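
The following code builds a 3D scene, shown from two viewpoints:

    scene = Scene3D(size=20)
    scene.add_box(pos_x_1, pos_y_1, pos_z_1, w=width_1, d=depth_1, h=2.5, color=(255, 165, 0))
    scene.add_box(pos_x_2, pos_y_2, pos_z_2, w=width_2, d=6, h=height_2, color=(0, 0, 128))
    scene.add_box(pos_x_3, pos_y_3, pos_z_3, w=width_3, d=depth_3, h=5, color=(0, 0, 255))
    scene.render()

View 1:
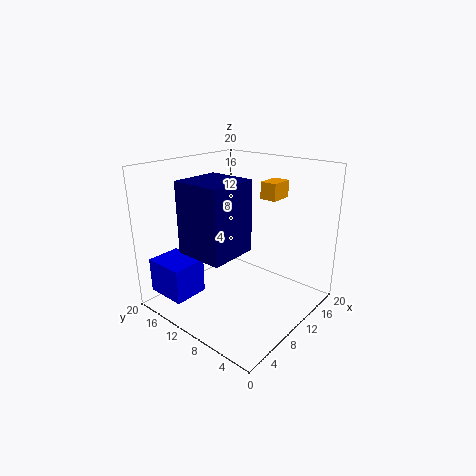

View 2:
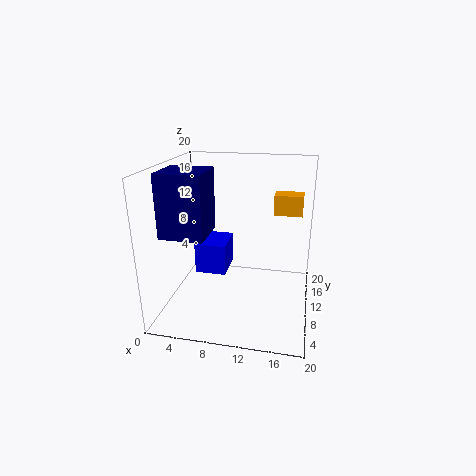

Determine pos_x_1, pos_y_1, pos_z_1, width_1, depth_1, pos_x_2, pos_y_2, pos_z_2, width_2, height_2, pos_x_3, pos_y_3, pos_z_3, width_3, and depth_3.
pos_x_1 = 15; pos_y_1 = 7.5; pos_z_1 = 14.5; width_1 = 3.5; depth_1 = 2.5; pos_x_2 = 0.5; pos_y_2 = 5; pos_z_2 = 11; width_2 = 6; height_2 = 8.5; pos_x_3 = 2; pos_y_3 = 14; pos_z_3 = 1.5; width_3 = 5; depth_3 = 6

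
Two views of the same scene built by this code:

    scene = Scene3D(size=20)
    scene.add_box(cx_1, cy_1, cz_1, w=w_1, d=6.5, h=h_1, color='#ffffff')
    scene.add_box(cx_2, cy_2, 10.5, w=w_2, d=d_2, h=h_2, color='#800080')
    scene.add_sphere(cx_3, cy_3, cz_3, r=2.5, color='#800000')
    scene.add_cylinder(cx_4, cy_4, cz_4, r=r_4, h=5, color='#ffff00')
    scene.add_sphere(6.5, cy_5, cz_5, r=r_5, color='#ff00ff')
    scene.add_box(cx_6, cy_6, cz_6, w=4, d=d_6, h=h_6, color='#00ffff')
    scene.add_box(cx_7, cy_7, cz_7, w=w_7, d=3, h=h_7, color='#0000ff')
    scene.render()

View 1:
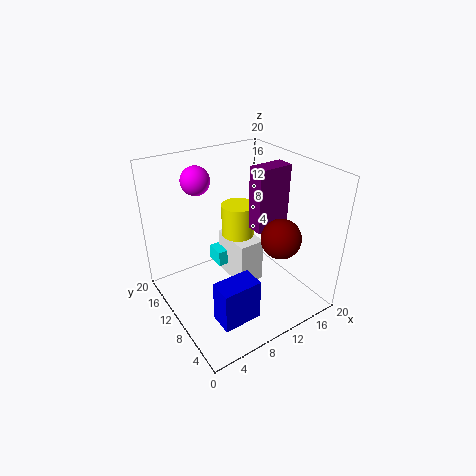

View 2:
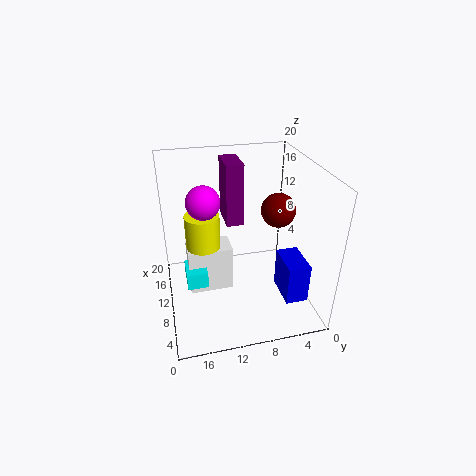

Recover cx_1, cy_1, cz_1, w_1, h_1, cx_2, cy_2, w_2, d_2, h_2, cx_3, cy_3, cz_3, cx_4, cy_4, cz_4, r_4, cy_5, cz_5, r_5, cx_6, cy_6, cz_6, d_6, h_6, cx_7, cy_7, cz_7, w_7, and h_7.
cx_1 = 11, cy_1 = 10.5, cz_1 = 0.5, w_1 = 4, h_1 = 7, cx_2 = 12.5, cy_2 = 8.5, w_2 = 5, d_2 = 2.5, h_2 = 9, cx_3 = 12, cy_3 = 3.5, cz_3 = 12.5, cx_4 = 13, cy_4 = 14.5, cz_4 = 7.5, r_4 = 2.5, cy_5 = 15, cz_5 = 17.5, r_5 = 2, cx_6 = 9.5, cy_6 = 14.5, cz_6 = 2.5, d_6 = 3, h_6 = 2.5, cx_7 = 3, cy_7 = 2, cz_7 = 3, w_7 = 5, h_7 = 5.5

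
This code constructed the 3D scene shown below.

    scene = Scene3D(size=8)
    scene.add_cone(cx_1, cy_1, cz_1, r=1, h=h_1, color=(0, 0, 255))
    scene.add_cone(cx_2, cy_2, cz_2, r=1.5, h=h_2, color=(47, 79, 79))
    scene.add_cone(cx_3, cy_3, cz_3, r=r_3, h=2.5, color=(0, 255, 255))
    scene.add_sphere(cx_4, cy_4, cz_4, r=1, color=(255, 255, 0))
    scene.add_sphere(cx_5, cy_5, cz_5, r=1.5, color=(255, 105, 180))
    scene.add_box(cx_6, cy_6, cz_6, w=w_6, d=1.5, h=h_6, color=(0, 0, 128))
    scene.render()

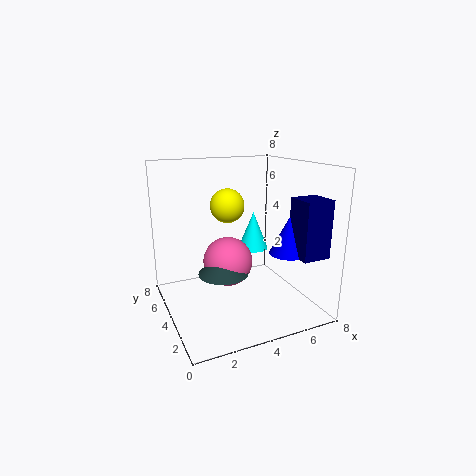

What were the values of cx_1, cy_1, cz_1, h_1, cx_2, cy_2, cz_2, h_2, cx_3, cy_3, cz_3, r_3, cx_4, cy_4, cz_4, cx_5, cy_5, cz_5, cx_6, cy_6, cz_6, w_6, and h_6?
cx_1 = 6, cy_1 = 2, cz_1 = 3.5, h_1 = 2, cx_2 = 3.5, cy_2 = 5, cz_2 = 1.5, h_2 = 1.5, cx_3 = 6.5, cy_3 = 7, cz_3 = 2, r_3 = 1, cx_4 = 4, cy_4 = 5.5, cz_4 = 5.5, cx_5 = 4, cy_5 = 5.5, cz_5 = 2, cx_6 = 6, cy_6 = 0.5, cz_6 = 3.5, w_6 = 1.5, h_6 = 3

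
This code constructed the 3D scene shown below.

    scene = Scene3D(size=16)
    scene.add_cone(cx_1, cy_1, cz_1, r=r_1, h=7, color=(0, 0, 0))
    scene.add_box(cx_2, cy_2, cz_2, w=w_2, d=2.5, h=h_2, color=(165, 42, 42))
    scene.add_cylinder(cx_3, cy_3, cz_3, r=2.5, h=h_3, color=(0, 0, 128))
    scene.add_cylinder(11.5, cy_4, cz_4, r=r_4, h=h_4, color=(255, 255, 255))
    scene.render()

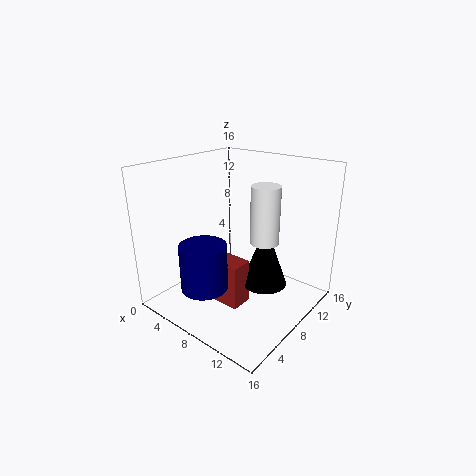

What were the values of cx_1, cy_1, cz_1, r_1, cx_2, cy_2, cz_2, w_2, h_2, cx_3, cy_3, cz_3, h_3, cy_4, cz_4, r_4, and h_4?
cx_1 = 11
cy_1 = 9
cz_1 = 3
r_1 = 2.5
cx_2 = 5
cy_2 = 5
cz_2 = 1
w_2 = 5
h_2 = 5
cx_3 = 7
cy_3 = 3.5
cz_3 = 3.5
h_3 = 5
cy_4 = 8
cz_4 = 8.5
r_4 = 1.5
h_4 = 6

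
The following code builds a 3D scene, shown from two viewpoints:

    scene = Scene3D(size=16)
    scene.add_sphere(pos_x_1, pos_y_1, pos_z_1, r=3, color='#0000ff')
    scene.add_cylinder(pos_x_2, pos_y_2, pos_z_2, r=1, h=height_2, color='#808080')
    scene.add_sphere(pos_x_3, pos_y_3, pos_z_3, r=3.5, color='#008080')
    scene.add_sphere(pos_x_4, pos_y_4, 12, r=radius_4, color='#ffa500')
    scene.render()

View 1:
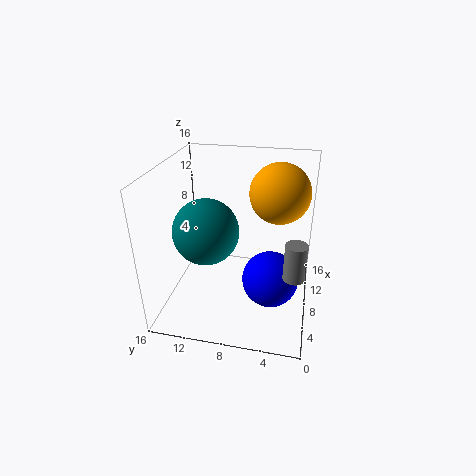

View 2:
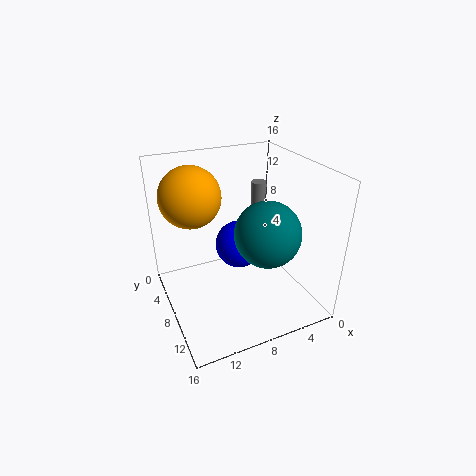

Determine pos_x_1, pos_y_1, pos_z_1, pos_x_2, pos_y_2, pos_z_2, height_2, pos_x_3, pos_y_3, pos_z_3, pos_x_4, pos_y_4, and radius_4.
pos_x_1 = 6, pos_y_1 = 4, pos_z_1 = 4.5, pos_x_2 = 2, pos_y_2 = 1.5, pos_z_2 = 8, height_2 = 3.5, pos_x_3 = 6, pos_y_3 = 11, pos_z_3 = 9.5, pos_x_4 = 12, pos_y_4 = 4, radius_4 = 3.5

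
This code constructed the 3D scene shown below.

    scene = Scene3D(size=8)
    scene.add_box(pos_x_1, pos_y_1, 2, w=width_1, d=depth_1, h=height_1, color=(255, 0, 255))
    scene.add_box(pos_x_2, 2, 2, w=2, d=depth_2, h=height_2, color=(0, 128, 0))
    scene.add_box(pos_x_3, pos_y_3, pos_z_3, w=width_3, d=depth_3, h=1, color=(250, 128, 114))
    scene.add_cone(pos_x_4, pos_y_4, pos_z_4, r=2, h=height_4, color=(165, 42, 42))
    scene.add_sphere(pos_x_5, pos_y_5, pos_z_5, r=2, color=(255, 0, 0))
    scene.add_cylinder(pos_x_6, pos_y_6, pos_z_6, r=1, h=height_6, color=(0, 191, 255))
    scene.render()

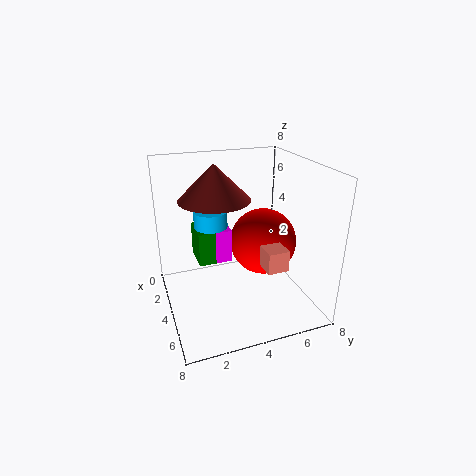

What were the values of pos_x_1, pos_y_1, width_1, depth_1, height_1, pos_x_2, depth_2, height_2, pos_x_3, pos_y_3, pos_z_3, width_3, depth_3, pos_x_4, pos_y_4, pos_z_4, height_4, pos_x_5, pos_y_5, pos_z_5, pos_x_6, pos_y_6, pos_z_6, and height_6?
pos_x_1 = 1
pos_y_1 = 3
width_1 = 2
depth_1 = 1
height_1 = 2
pos_x_2 = 1
depth_2 = 1
height_2 = 2
pos_x_3 = 7
pos_y_3 = 4
pos_z_3 = 4
width_3 = 1
depth_3 = 1
pos_x_4 = 3
pos_y_4 = 3
pos_z_4 = 6
height_4 = 2
pos_x_5 = 3
pos_y_5 = 6
pos_z_5 = 3
pos_x_6 = 2
pos_y_6 = 3
pos_z_6 = 3
height_6 = 2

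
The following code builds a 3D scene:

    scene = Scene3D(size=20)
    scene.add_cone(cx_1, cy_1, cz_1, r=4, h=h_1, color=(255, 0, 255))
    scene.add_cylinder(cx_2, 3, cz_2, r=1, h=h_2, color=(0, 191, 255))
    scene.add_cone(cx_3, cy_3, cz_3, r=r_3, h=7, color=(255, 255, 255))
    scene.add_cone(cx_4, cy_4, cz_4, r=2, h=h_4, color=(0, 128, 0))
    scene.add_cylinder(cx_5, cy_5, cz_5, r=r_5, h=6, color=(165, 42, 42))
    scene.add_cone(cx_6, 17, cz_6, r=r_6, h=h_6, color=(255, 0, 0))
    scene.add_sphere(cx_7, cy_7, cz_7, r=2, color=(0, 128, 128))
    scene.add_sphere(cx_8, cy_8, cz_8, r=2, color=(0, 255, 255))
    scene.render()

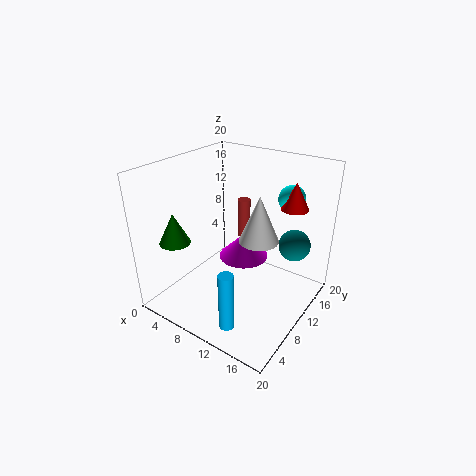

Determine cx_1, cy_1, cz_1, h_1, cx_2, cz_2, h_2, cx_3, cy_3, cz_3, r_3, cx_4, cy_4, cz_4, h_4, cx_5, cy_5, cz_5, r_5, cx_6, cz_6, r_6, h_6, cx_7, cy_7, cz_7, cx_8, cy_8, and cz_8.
cx_1 = 7, cy_1 = 16, cz_1 = 3, h_1 = 4, cx_2 = 13, cz_2 = 1, h_2 = 8, cx_3 = 11, cy_3 = 14, cz_3 = 8, r_3 = 3, cx_4 = 5, cy_4 = 3, cz_4 = 11, h_4 = 4, cx_5 = 7, cy_5 = 16, cz_5 = 7, r_5 = 1, cx_6 = 15, cz_6 = 13, r_6 = 2, h_6 = 4, cx_7 = 18, cy_7 = 11, cz_7 = 11, cx_8 = 14, cy_8 = 18, cz_8 = 14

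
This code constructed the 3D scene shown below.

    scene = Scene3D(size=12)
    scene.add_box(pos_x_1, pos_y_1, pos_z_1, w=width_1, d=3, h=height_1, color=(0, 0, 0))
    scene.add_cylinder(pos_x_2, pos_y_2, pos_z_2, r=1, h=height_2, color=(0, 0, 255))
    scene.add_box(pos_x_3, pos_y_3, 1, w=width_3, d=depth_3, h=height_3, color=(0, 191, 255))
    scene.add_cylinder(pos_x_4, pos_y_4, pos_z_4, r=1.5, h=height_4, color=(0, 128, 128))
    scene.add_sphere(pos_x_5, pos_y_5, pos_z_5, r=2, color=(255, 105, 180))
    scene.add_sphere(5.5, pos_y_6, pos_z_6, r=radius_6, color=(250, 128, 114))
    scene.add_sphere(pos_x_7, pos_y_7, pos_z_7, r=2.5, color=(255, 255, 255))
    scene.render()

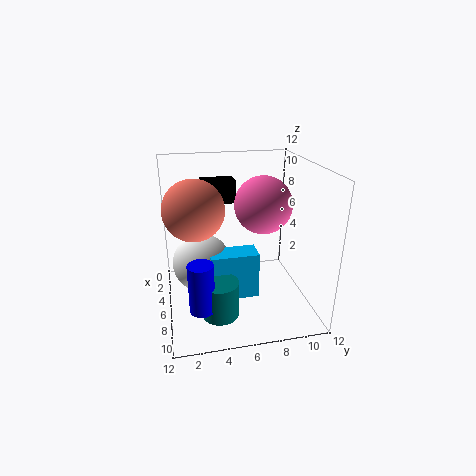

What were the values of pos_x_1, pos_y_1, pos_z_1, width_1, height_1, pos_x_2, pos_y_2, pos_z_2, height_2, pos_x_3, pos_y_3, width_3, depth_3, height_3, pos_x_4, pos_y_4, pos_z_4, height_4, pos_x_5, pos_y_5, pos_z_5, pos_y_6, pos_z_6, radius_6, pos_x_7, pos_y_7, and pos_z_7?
pos_x_1 = 1
pos_y_1 = 3.5
pos_z_1 = 8
width_1 = 2
height_1 = 2
pos_x_2 = 9
pos_y_2 = 2.5
pos_z_2 = 1.5
height_2 = 4
pos_x_3 = 5.5
pos_y_3 = 3.5
width_3 = 2
depth_3 = 4
height_3 = 4
pos_x_4 = 8.5
pos_y_4 = 4
pos_z_4 = 0.5
height_4 = 3
pos_x_5 = 9.5
pos_y_5 = 7
pos_z_5 = 10
pos_y_6 = 2.5
pos_z_6 = 8.5
radius_6 = 2.5
pos_x_7 = 5
pos_y_7 = 3
pos_z_7 = 3.5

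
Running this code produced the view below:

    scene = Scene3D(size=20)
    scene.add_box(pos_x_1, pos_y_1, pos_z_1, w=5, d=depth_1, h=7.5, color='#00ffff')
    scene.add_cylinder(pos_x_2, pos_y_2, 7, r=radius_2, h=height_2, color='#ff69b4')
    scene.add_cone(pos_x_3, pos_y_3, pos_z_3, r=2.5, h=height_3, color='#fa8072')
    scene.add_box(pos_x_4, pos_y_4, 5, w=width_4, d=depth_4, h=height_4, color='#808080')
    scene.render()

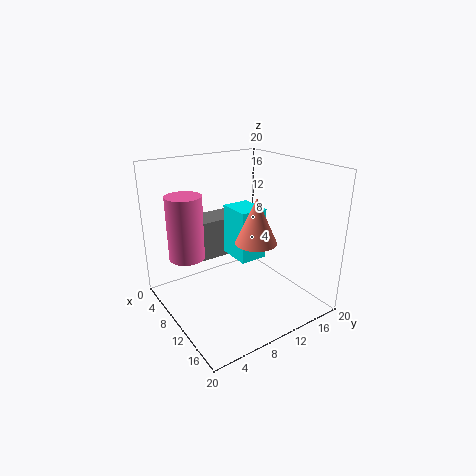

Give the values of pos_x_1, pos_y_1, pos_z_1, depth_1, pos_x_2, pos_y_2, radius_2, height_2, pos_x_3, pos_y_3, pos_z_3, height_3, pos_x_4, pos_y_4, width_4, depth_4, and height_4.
pos_x_1 = 5.5
pos_y_1 = 10.5
pos_z_1 = 6
depth_1 = 4
pos_x_2 = 6
pos_y_2 = 4
radius_2 = 2.5
height_2 = 9
pos_x_3 = 16
pos_y_3 = 8.5
pos_z_3 = 12
height_3 = 5.5
pos_x_4 = 0.5
pos_y_4 = 7
width_4 = 4.5
depth_4 = 6.5
height_4 = 6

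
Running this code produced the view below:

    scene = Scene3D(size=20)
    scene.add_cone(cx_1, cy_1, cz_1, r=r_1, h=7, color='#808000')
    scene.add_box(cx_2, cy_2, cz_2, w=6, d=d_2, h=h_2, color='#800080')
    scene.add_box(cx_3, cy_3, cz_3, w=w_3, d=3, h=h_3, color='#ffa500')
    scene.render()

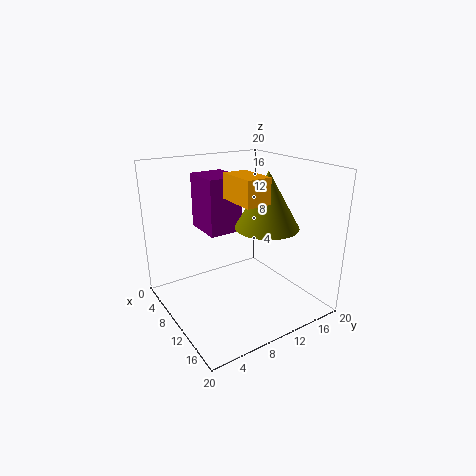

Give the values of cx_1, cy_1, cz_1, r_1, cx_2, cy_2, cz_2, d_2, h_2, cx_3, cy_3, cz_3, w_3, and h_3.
cx_1 = 15
cy_1 = 11
cz_1 = 13
r_1 = 4
cx_2 = 2
cy_2 = 7
cz_2 = 10
d_2 = 5
h_2 = 8
cx_3 = 13
cy_3 = 6
cz_3 = 17
w_3 = 5
h_3 = 3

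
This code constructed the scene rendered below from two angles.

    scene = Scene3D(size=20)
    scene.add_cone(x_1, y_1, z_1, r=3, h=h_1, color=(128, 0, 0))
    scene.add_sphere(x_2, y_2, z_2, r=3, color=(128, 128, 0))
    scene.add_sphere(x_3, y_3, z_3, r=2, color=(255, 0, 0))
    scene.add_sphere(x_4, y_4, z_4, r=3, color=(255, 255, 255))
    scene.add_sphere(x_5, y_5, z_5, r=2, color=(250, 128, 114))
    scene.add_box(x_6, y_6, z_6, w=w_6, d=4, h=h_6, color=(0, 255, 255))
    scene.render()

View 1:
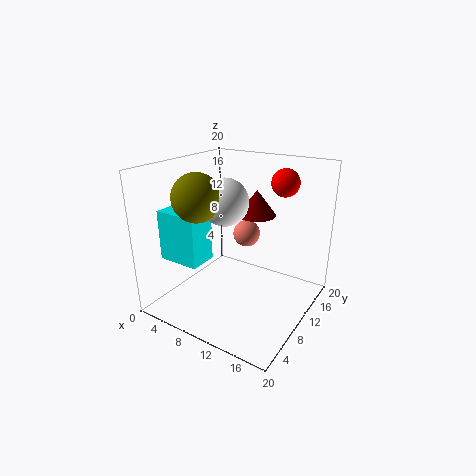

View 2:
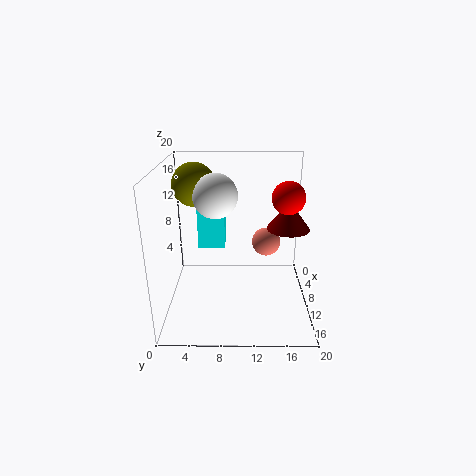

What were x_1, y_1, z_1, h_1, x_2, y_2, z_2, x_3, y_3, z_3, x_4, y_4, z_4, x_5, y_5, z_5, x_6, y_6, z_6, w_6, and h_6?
x_1 = 9
y_1 = 17
z_1 = 11
h_1 = 4
x_2 = 8
y_2 = 4
z_2 = 17
x_3 = 14
y_3 = 16
z_3 = 17
x_4 = 10
y_4 = 7
z_4 = 16
x_5 = 9
y_5 = 14
z_5 = 9
x_6 = 1
y_6 = 4
z_6 = 7
w_6 = 6
h_6 = 7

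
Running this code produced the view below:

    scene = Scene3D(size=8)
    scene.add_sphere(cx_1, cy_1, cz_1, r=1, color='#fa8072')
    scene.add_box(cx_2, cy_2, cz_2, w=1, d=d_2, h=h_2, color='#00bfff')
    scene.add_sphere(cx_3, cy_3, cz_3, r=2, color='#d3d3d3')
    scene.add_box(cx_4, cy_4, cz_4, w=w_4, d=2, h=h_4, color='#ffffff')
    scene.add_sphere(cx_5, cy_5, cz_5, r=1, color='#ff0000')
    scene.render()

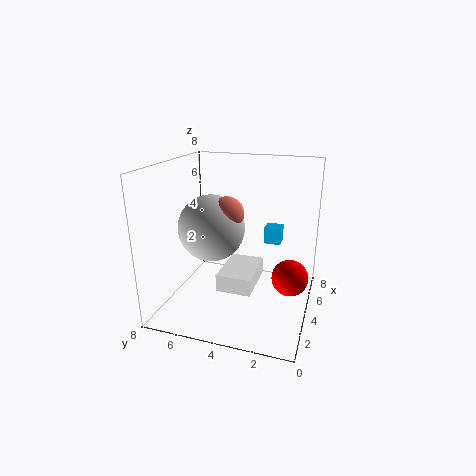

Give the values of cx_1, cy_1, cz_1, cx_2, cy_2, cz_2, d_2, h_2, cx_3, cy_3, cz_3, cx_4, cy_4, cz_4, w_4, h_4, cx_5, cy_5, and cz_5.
cx_1 = 5
cy_1 = 5
cz_1 = 5
cx_2 = 6
cy_2 = 2
cz_2 = 3
d_2 = 1
h_2 = 1
cx_3 = 5
cy_3 = 6
cz_3 = 4
cx_4 = 3
cy_4 = 3
cz_4 = 1
w_4 = 3
h_4 = 1
cx_5 = 4
cy_5 = 1
cz_5 = 2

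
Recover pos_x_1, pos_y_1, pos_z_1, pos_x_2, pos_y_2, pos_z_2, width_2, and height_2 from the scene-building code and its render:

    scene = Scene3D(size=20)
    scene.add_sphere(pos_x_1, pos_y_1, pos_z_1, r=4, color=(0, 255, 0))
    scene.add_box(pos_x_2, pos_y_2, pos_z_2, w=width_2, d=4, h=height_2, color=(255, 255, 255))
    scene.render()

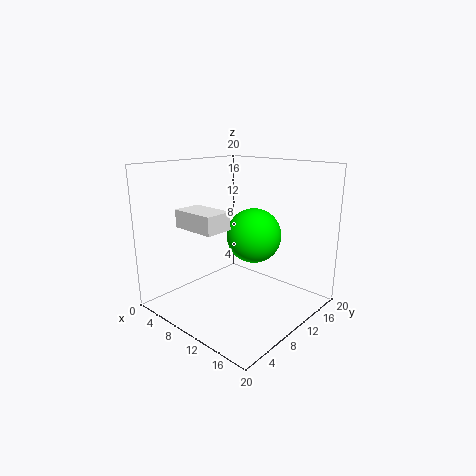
pos_x_1 = 10; pos_y_1 = 13.5; pos_z_1 = 9.5; pos_x_2 = 3.5; pos_y_2 = 4.5; pos_z_2 = 11.5; width_2 = 6.5; height_2 = 2.5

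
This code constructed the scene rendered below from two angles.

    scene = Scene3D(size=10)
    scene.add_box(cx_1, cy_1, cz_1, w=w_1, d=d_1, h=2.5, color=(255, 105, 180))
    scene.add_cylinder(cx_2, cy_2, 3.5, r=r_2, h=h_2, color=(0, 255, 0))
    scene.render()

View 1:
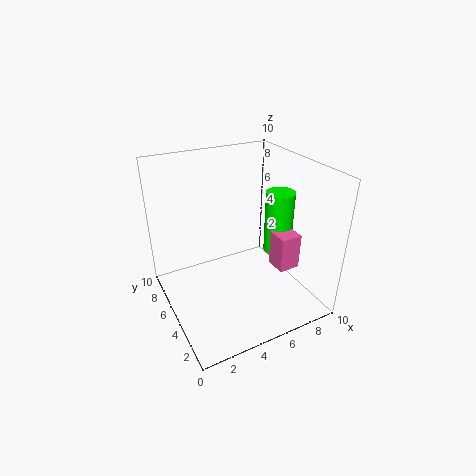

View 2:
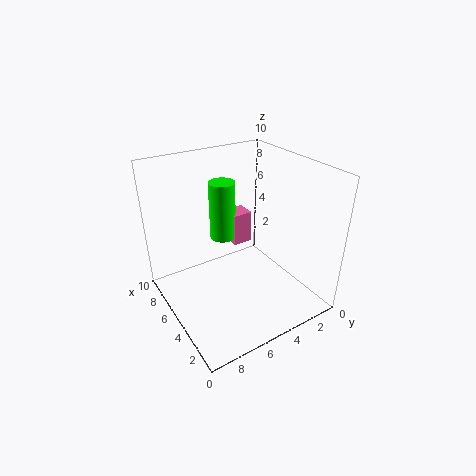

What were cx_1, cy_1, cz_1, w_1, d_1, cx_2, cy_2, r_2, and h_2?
cx_1 = 7; cy_1 = 2.5; cz_1 = 3; w_1 = 1.5; d_1 = 1.5; cx_2 = 8; cy_2 = 4.5; r_2 = 1; h_2 = 4.5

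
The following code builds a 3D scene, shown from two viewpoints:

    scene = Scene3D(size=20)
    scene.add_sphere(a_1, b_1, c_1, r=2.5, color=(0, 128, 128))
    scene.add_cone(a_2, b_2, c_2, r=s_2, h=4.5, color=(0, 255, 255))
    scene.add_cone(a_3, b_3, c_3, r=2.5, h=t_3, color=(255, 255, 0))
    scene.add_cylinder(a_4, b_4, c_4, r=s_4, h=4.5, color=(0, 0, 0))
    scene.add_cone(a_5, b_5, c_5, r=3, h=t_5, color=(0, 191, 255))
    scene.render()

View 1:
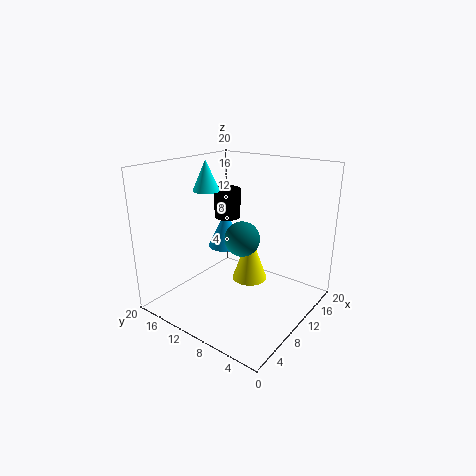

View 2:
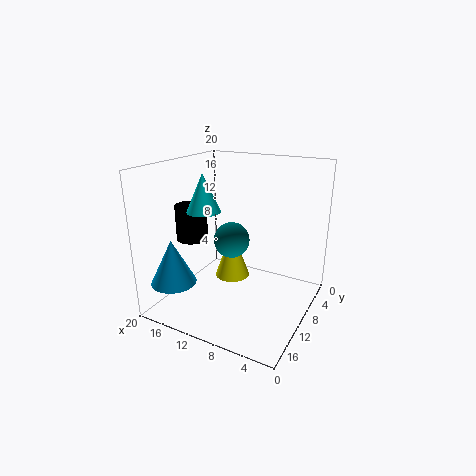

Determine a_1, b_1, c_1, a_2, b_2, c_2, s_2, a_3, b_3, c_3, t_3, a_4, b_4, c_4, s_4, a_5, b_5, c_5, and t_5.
a_1 = 11, b_1 = 10, c_1 = 9.5, a_2 = 11, b_2 = 16.5, c_2 = 15.5, s_2 = 2, a_3 = 11.5, b_3 = 9, c_3 = 3.5, t_3 = 7, a_4 = 14, b_4 = 15, c_4 = 11, s_4 = 2, a_5 = 16, b_5 = 17, c_5 = 5, t_5 = 6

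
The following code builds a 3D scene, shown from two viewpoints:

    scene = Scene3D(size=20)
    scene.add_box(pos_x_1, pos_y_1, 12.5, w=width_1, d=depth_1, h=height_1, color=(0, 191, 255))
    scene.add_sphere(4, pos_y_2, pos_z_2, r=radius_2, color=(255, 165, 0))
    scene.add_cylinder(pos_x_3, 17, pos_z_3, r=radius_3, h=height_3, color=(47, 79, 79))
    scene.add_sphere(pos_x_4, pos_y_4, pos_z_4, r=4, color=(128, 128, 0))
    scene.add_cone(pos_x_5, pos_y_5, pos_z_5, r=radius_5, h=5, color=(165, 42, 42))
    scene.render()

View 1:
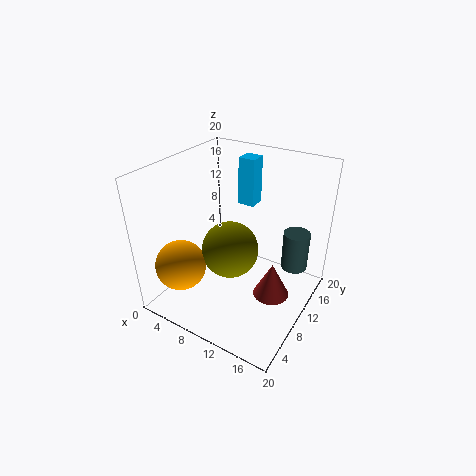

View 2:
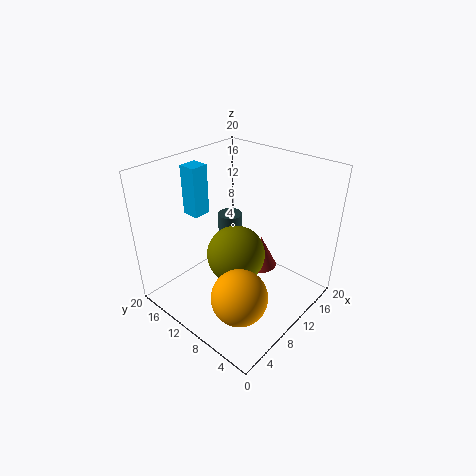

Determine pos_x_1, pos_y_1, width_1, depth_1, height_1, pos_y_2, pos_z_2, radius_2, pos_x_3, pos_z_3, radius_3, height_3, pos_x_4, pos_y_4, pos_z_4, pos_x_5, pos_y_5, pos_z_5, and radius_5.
pos_x_1 = 7
pos_y_1 = 15
width_1 = 2.5
depth_1 = 2.5
height_1 = 7
pos_y_2 = 4.5
pos_z_2 = 6.5
radius_2 = 3.5
pos_x_3 = 16
pos_z_3 = 3
radius_3 = 2
height_3 = 6
pos_x_4 = 9
pos_y_4 = 9.5
pos_z_4 = 8
pos_x_5 = 15.5
pos_y_5 = 10
pos_z_5 = 2.5
radius_5 = 2.5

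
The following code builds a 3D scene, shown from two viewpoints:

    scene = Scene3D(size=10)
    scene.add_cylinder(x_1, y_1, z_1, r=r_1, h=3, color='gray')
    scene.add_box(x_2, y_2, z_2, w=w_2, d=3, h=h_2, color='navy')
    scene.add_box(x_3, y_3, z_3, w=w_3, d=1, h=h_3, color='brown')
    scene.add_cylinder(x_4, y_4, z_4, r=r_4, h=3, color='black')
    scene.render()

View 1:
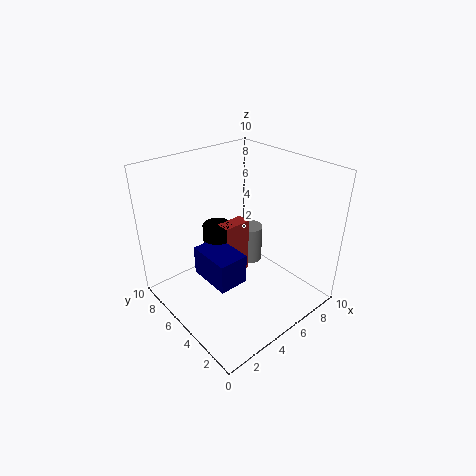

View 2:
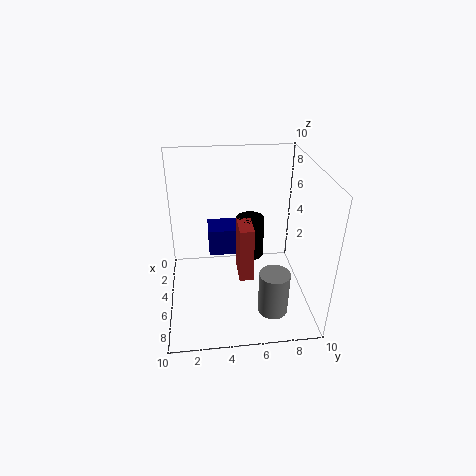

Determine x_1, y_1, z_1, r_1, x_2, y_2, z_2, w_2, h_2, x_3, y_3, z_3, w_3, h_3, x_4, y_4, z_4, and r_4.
x_1 = 8; y_1 = 7; z_1 = 1; r_1 = 1; x_2 = 2; y_2 = 3; z_2 = 3; w_2 = 2; h_2 = 2; x_3 = 4; y_3 = 5; z_3 = 2; w_3 = 2; h_3 = 4; x_4 = 4; y_4 = 6; z_4 = 3; r_4 = 1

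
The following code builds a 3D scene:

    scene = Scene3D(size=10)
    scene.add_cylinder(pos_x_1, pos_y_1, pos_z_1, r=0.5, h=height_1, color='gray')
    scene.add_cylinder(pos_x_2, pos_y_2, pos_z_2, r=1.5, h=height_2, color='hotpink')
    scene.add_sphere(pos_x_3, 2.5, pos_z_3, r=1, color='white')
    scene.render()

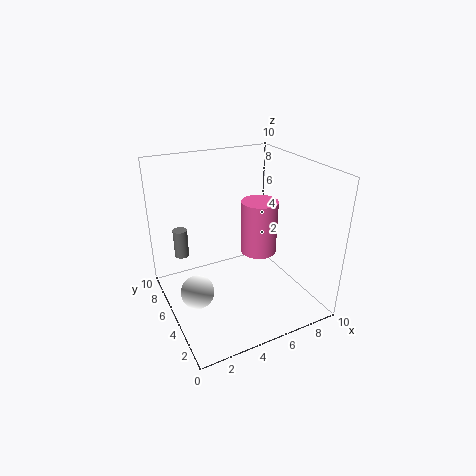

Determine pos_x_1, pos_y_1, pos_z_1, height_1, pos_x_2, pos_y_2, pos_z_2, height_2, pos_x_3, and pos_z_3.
pos_x_1 = 1.5, pos_y_1 = 7, pos_z_1 = 3.5, height_1 = 2, pos_x_2 = 8.5, pos_y_2 = 8, pos_z_2 = 1.5, height_2 = 4.5, pos_x_3 = 1, pos_z_3 = 3.5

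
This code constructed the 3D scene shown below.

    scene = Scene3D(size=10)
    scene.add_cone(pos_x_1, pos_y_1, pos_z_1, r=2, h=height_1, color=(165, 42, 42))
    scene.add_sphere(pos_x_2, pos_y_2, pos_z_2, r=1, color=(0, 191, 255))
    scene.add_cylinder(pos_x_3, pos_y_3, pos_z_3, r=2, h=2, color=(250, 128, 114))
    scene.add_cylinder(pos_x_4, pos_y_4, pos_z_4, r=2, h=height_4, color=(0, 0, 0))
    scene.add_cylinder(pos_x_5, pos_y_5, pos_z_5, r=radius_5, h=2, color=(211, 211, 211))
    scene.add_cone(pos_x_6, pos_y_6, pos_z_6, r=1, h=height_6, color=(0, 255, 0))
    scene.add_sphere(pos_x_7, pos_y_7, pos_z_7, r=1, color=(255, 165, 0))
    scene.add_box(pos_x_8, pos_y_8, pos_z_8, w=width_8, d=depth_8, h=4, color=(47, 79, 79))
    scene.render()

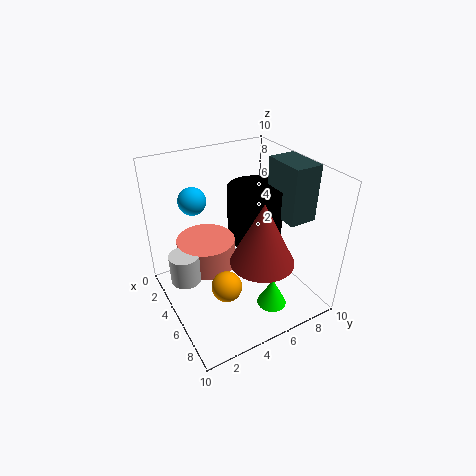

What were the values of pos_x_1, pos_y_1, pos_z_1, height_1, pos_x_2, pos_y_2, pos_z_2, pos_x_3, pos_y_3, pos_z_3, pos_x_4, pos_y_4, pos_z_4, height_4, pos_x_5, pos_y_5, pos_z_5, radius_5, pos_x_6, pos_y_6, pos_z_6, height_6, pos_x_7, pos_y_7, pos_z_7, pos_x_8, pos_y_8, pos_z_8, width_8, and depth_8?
pos_x_1 = 8; pos_y_1 = 5; pos_z_1 = 5; height_1 = 4; pos_x_2 = 2; pos_y_2 = 3; pos_z_2 = 7; pos_x_3 = 4; pos_y_3 = 3; pos_z_3 = 3; pos_x_4 = 4; pos_y_4 = 7; pos_z_4 = 4; height_4 = 4; pos_x_5 = 5; pos_y_5 = 1; pos_z_5 = 3; radius_5 = 1; pos_x_6 = 8; pos_y_6 = 6; pos_z_6 = 1; height_6 = 2; pos_x_7 = 7; pos_y_7 = 3; pos_z_7 = 3; pos_x_8 = 4; pos_y_8 = 8; pos_z_8 = 6; width_8 = 3; depth_8 = 2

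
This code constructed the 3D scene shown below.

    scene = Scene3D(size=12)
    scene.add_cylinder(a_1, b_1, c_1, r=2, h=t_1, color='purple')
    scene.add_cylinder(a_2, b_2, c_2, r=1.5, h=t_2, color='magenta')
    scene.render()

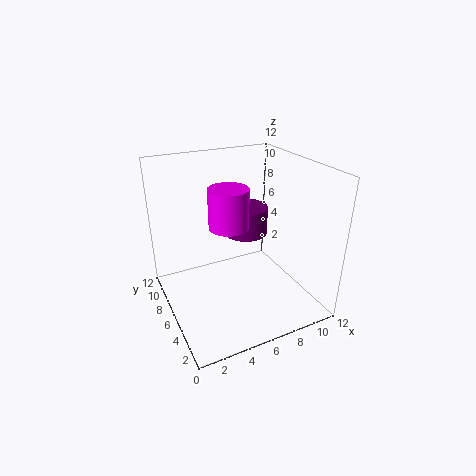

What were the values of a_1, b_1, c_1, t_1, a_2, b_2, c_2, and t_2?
a_1 = 8
b_1 = 8.5
c_1 = 5
t_1 = 2.5
a_2 = 4.5
b_2 = 4.5
c_2 = 8
t_2 = 3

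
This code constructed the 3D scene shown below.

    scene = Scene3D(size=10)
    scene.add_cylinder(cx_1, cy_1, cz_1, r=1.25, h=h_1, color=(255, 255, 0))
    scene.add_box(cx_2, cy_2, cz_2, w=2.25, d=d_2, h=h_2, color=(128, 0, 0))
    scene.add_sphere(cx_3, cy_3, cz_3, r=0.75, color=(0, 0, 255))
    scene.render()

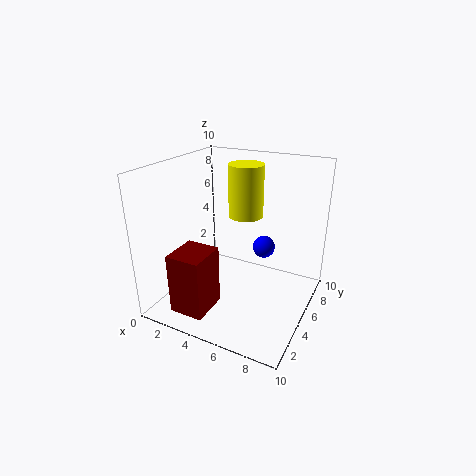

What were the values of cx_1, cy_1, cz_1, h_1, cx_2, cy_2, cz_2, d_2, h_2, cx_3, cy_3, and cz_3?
cx_1 = 4.75
cy_1 = 6.75
cz_1 = 6
h_1 = 3.75
cx_2 = 2.5
cy_2 = 0.25
cz_2 = 1.25
d_2 = 2.5
h_2 = 4
cx_3 = 6.75
cy_3 = 5.5
cz_3 = 4.5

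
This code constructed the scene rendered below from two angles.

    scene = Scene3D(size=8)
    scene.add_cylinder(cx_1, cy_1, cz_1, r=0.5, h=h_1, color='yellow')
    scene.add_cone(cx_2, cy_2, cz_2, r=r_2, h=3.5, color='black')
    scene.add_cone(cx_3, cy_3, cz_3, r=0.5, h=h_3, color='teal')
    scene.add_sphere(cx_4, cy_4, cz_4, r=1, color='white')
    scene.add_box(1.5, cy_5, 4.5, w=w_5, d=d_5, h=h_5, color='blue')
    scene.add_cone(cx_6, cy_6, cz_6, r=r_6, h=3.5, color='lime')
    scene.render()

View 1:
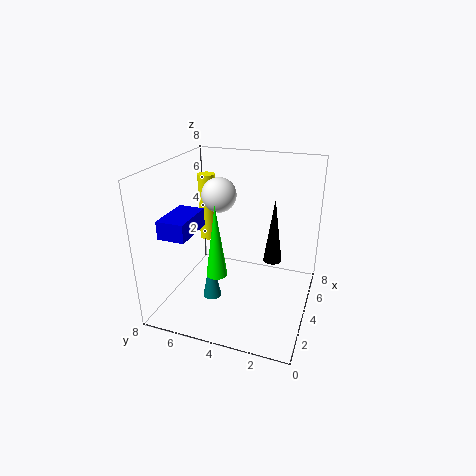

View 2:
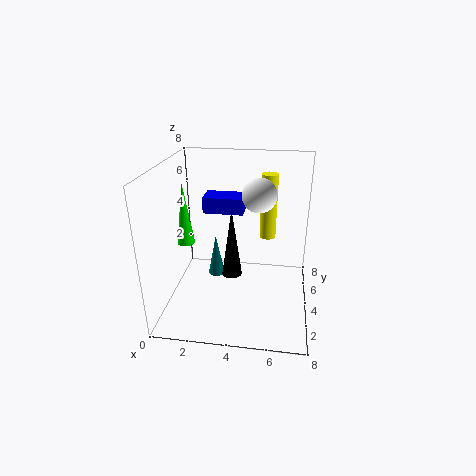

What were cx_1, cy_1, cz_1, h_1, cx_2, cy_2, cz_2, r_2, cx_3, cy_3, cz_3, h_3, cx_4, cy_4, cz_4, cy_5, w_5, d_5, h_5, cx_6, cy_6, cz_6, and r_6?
cx_1 = 5.5, cy_1 = 6.5, cz_1 = 3, h_1 = 4, cx_2 = 4, cy_2 = 2, cz_2 = 3, r_2 = 0.5, cx_3 = 2.5, cy_3 = 5, cz_3 = 1, h_3 = 2.5, cx_4 = 5, cy_4 = 5.5, cz_4 = 6, cy_5 = 6, w_5 = 2.5, d_5 = 1.5, h_5 = 1, cx_6 = 1, cy_6 = 4, cz_6 = 3.5, r_6 = 0.5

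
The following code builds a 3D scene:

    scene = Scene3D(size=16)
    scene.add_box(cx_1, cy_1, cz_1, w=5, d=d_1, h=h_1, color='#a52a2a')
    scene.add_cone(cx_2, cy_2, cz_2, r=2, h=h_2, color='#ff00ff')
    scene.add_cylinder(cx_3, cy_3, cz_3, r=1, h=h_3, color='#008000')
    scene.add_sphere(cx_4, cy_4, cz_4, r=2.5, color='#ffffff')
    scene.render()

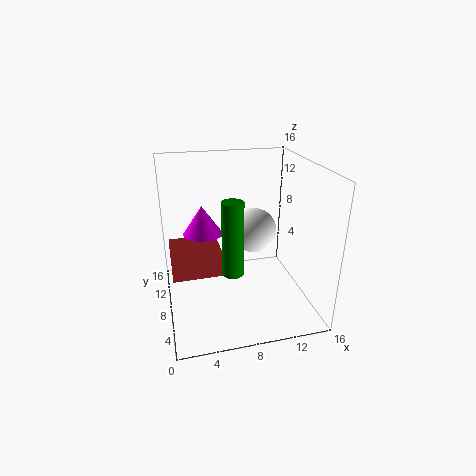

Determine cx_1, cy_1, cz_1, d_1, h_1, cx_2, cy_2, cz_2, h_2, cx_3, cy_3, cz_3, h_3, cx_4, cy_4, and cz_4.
cx_1 = 0.5; cy_1 = 4; cz_1 = 6; d_1 = 4.5; h_1 = 2.5; cx_2 = 4; cy_2 = 7; cz_2 = 9.5; h_2 = 3; cx_3 = 6; cy_3 = 2; cz_3 = 7.5; h_3 = 7; cx_4 = 10; cy_4 = 8.5; cz_4 = 8.5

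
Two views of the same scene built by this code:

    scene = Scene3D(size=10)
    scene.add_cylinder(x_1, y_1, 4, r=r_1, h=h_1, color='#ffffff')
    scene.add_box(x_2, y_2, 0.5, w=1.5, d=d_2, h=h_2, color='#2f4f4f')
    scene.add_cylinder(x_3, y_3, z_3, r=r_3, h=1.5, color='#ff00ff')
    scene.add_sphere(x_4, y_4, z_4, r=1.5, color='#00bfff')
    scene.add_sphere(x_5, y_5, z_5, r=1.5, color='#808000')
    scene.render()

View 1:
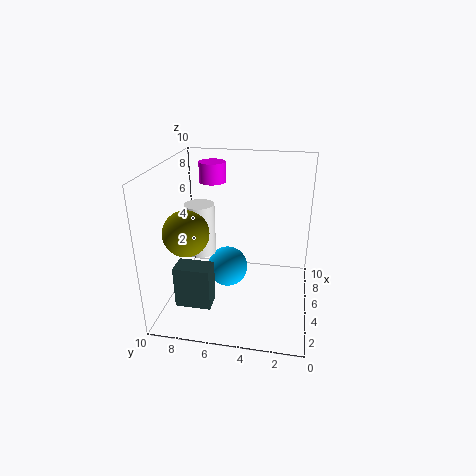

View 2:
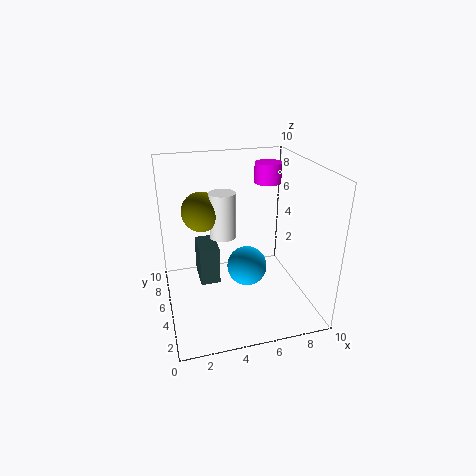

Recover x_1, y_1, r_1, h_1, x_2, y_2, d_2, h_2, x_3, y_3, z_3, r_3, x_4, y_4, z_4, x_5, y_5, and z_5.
x_1 = 4.5
y_1 = 7.5
r_1 = 1
h_1 = 3.5
x_2 = 2.5
y_2 = 6.5
d_2 = 2.5
h_2 = 3
x_3 = 8
y_3 = 7.5
z_3 = 8
r_3 = 1
x_4 = 6
y_4 = 6
z_4 = 2
x_5 = 3
y_5 = 8
z_5 = 6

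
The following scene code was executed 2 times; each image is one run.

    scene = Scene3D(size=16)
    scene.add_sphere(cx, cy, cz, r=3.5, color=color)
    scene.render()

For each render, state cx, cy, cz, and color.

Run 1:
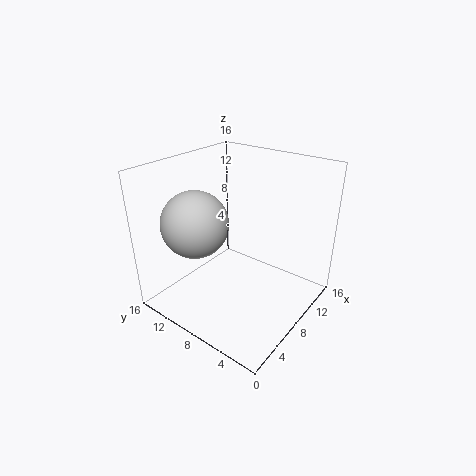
cx = 4, cy = 10.5, cz = 10.5, color = 'lightgray'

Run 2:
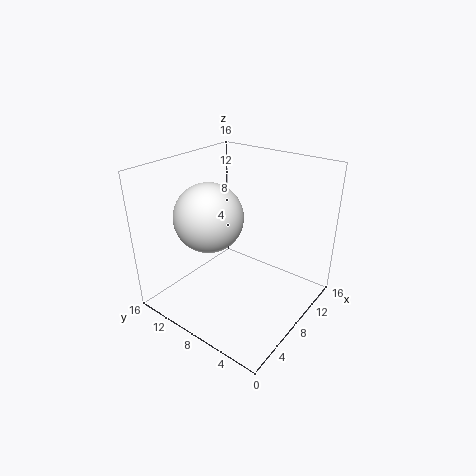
cx = 4.5, cy = 9, cz = 11.5, color = 'white'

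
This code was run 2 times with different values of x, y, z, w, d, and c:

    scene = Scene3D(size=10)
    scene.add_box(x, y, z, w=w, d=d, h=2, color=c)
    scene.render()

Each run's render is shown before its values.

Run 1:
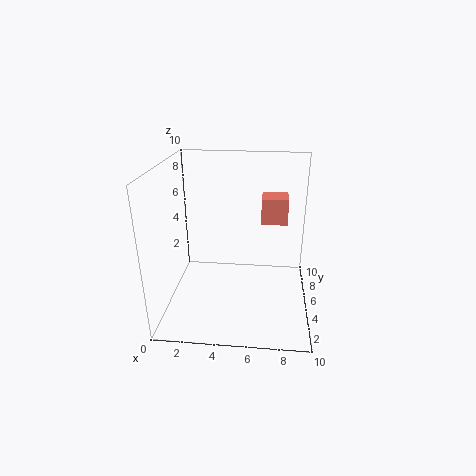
x = 6.5
y = 7.5
z = 5
w = 2
d = 2
c = 'salmon'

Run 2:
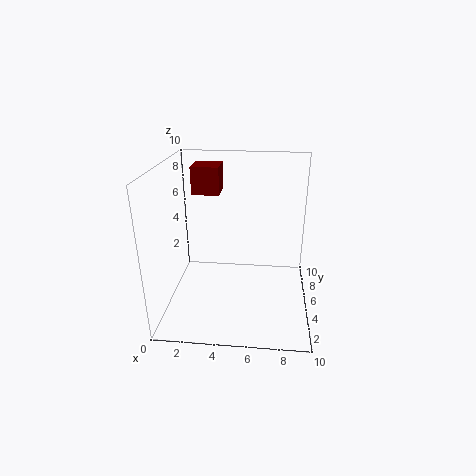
x = 1.5
y = 6.5
z = 7.5
w = 2
d = 2
c = 'maroon'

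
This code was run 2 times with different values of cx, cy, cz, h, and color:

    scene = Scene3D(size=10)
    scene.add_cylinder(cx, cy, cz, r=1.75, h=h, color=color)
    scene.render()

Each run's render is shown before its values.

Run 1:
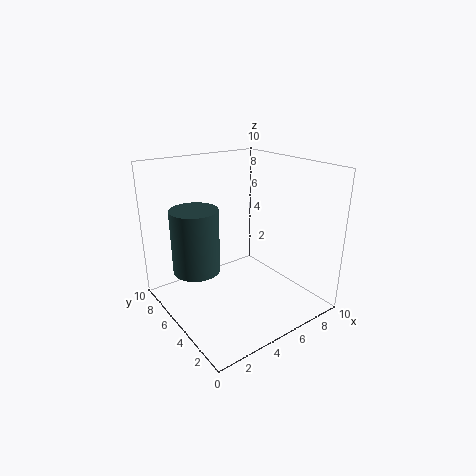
cx = 3, cy = 7.5, cz = 2, h = 4.75, color = 'darkslategray'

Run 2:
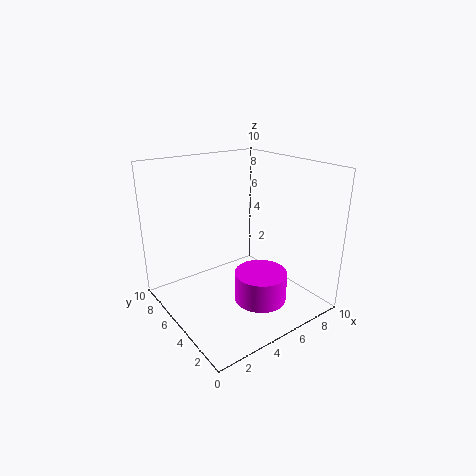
cx = 5.25, cy = 2.75, cz = 1.25, h = 2, color = 'magenta'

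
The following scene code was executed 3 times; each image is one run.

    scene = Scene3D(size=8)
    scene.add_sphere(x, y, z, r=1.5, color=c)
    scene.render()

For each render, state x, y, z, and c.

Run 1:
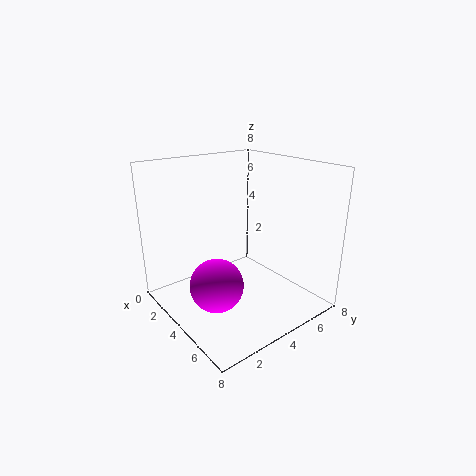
x = 4
y = 2.5
z = 1.5
c = 'magenta'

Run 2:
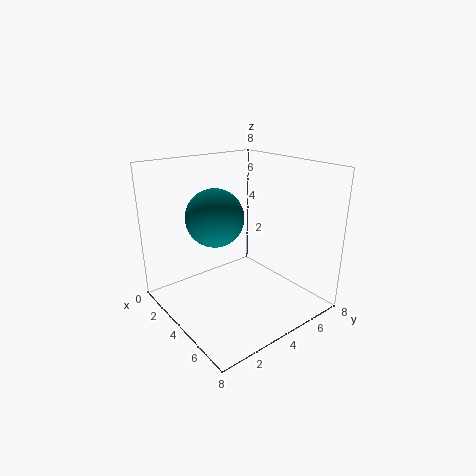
x = 4
y = 2.5
z = 5.5
c = 'teal'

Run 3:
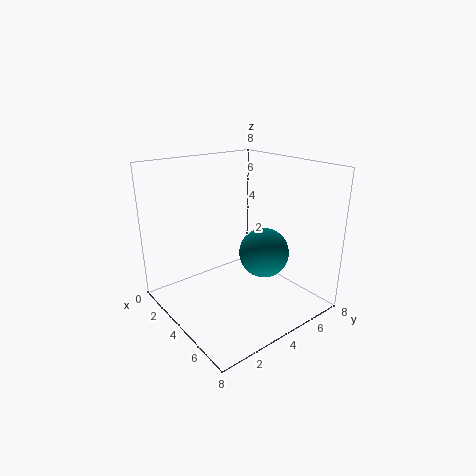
x = 4
y = 6
z = 2.5
c = 'teal'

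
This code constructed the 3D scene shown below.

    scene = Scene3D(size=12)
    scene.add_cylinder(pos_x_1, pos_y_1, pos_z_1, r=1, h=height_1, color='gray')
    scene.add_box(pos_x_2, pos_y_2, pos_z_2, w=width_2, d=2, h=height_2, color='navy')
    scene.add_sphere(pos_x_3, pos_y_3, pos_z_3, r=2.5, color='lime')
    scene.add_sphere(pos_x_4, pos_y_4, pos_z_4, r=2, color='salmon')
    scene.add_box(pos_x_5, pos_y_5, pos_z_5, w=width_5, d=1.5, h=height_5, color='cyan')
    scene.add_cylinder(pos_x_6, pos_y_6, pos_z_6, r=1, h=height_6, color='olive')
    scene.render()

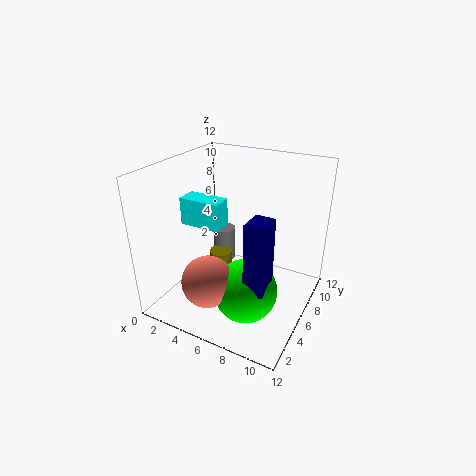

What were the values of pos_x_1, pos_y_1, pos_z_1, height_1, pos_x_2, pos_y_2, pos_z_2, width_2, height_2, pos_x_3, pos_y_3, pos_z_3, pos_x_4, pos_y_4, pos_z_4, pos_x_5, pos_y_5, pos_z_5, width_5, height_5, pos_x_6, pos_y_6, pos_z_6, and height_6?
pos_x_1 = 3.5
pos_y_1 = 8
pos_z_1 = 2.5
height_1 = 3
pos_x_2 = 8.5
pos_y_2 = 2
pos_z_2 = 4
width_2 = 1.5
height_2 = 5.5
pos_x_3 = 8
pos_y_3 = 3.5
pos_z_3 = 3
pos_x_4 = 5.5
pos_y_4 = 2
pos_z_4 = 4
pos_x_5 = 3.5
pos_y_5 = 2
pos_z_5 = 8.5
width_5 = 3
height_5 = 2
pos_x_6 = 4
pos_y_6 = 6.5
pos_z_6 = 1.5
height_6 = 2.5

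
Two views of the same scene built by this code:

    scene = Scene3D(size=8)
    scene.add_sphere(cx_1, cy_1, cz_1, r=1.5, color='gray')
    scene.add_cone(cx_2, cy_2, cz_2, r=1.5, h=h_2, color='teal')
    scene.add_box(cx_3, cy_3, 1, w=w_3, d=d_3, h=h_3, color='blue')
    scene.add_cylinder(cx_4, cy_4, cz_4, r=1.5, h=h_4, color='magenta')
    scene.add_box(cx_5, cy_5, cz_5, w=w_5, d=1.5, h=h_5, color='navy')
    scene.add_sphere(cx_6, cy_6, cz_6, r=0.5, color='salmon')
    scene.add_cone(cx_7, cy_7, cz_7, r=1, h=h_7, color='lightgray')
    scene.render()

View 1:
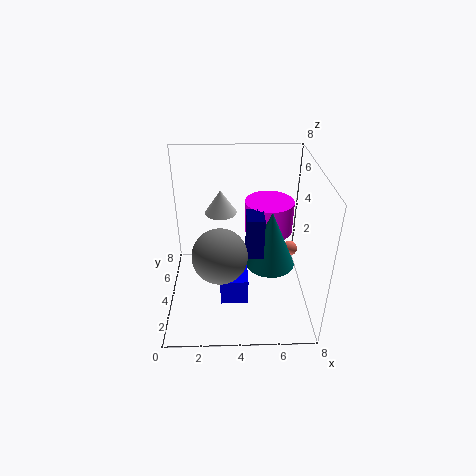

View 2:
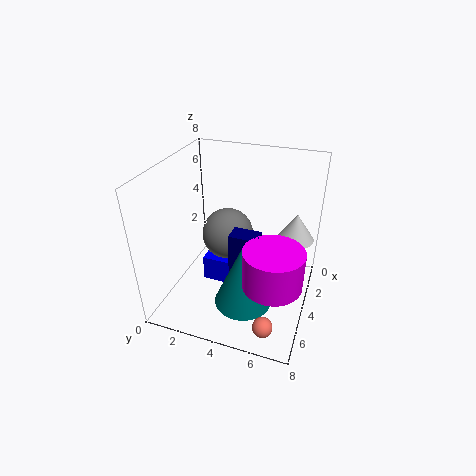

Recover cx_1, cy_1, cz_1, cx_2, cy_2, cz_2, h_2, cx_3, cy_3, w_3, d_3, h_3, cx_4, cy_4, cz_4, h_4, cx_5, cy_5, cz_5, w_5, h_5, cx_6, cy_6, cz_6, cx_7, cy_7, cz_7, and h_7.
cx_1 = 3; cy_1 = 3; cz_1 = 3.5; cx_2 = 6; cy_2 = 5; cz_2 = 1.5; h_2 = 3.5; cx_3 = 3; cy_3 = 2; w_3 = 1.5; d_3 = 2.5; h_3 = 1.5; cx_4 = 6; cy_4 = 6.5; cz_4 = 3; h_4 = 2; cx_5 = 4.5; cy_5 = 4; cz_5 = 2.5; w_5 = 1; h_5 = 2.5; cx_6 = 7.5; cy_6 = 6.5; cz_6 = 1.5; cx_7 = 3; cy_7 = 7; cz_7 = 4; h_7 = 1.5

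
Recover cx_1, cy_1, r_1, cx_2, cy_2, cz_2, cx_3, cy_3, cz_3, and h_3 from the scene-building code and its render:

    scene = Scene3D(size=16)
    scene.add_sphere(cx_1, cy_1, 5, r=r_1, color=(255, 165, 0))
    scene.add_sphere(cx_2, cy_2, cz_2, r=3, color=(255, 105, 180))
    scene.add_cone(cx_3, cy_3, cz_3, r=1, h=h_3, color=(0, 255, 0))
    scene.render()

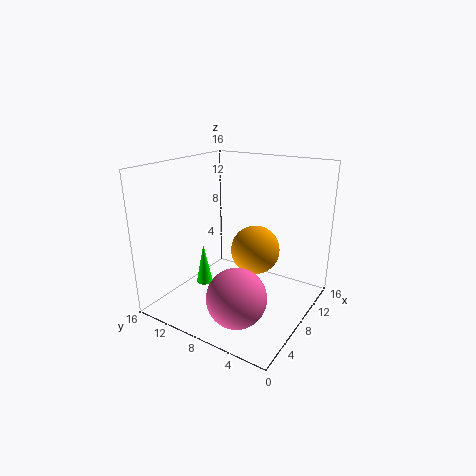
cx_1 = 12
cy_1 = 8
r_1 = 3
cx_2 = 3
cy_2 = 5
cz_2 = 4
cx_3 = 8
cy_3 = 13
cz_3 = 1
h_3 = 5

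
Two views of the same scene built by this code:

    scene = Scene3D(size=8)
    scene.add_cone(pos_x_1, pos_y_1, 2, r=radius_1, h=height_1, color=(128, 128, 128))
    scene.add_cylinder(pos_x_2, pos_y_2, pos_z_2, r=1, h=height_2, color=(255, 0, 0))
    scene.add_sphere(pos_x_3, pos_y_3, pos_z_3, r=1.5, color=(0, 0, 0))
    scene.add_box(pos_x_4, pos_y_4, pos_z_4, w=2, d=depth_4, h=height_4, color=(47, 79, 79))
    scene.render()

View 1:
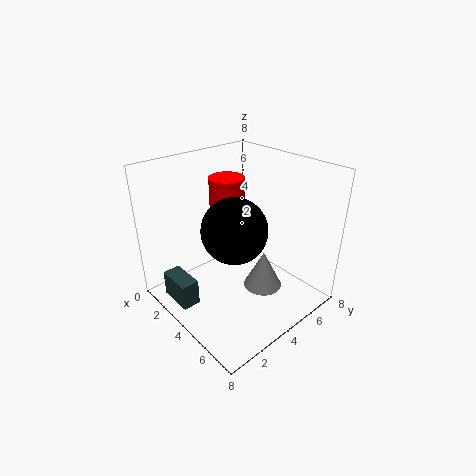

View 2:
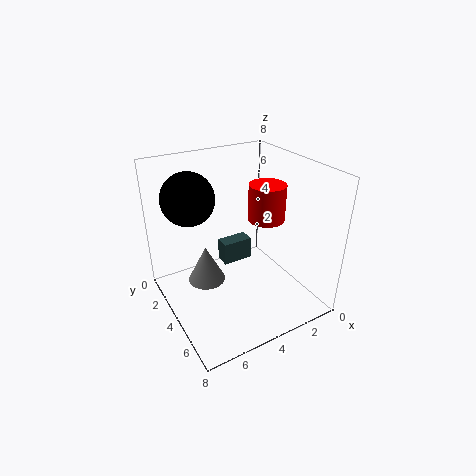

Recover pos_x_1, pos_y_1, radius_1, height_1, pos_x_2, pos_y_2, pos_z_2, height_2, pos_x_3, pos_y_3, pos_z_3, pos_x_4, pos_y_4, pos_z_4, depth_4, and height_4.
pos_x_1 = 6, pos_y_1 = 4, radius_1 = 1, height_1 = 2, pos_x_2 = 2.5, pos_y_2 = 4.5, pos_z_2 = 5, height_2 = 2, pos_x_3 = 6, pos_y_3 = 2, pos_z_3 = 6, pos_x_4 = 1.5, pos_y_4 = 0.5, pos_z_4 = 0.5, depth_4 = 1, height_4 = 1.5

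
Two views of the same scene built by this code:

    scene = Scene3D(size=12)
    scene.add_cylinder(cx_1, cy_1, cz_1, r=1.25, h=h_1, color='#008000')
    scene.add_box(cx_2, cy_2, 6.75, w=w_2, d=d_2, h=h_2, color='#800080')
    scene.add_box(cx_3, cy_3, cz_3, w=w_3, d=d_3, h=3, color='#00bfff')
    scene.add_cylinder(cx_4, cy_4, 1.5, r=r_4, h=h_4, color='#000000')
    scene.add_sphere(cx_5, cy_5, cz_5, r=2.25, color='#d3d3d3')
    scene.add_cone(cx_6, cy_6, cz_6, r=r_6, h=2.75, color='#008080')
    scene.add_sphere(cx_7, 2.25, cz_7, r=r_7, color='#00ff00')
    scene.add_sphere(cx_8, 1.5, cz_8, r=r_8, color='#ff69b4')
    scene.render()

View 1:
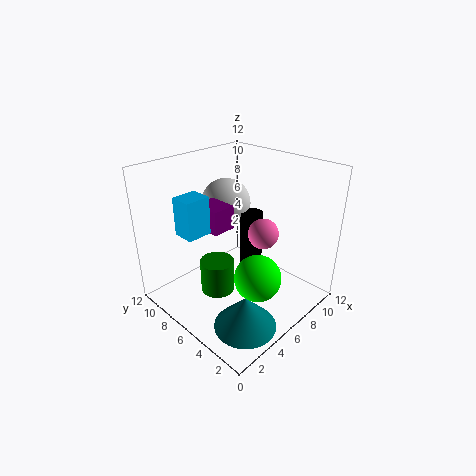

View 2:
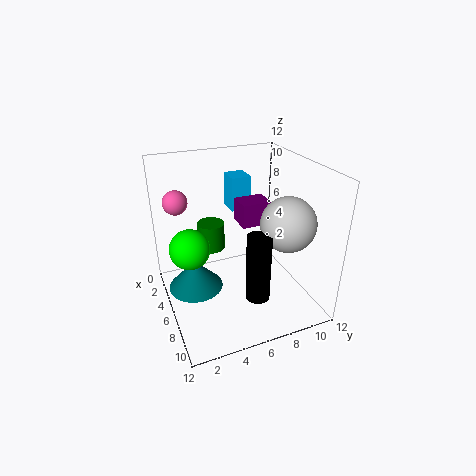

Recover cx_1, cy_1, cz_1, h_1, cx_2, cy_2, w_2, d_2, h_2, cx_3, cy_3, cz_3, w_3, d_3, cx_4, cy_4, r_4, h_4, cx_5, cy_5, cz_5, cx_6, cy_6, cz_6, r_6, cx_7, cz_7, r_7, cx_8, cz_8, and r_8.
cx_1 = 2.5; cy_1 = 4.75; cz_1 = 3.5; h_1 = 2.5; cx_2 = 4; cy_2 = 6.5; w_2 = 2; d_2 = 2.5; h_2 = 2; cx_3 = 1.5; cy_3 = 6.5; cz_3 = 7.25; w_3 = 2; d_3 = 1.75; cx_4 = 8.5; cy_4 = 6.75; r_4 = 1; h_4 = 5.75; cx_5 = 8; cy_5 = 9.5; cz_5 = 7.5; cx_6 = 3.5; cy_6 = 2.75; cz_6 = 0.25; r_6 = 2.5; cx_7 = 4.25; cz_7 = 4.75; r_7 = 1.75; cx_8 = 3.75; cz_8 = 9; r_8 = 1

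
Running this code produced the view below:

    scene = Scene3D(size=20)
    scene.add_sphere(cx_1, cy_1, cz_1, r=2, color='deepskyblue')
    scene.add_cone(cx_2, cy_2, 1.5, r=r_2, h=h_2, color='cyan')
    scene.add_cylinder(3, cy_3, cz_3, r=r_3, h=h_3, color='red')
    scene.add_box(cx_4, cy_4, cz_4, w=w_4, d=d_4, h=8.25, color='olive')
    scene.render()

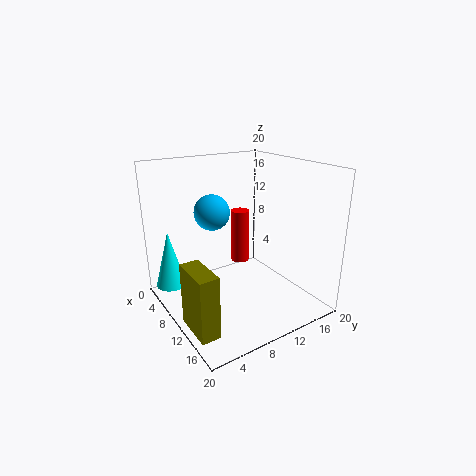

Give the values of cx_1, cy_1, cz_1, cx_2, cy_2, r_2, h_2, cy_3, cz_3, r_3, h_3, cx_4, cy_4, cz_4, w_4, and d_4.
cx_1 = 14.25, cy_1 = 3.75, cz_1 = 16, cx_2 = 2.75, cy_2 = 2.5, r_2 = 2.25, h_2 = 8.5, cy_3 = 15, cz_3 = 2.5, r_3 = 1.5, h_3 = 8.75, cx_4 = 11.5, cy_4 = 0.5, cz_4 = 1, w_4 = 5.5, d_4 = 2.5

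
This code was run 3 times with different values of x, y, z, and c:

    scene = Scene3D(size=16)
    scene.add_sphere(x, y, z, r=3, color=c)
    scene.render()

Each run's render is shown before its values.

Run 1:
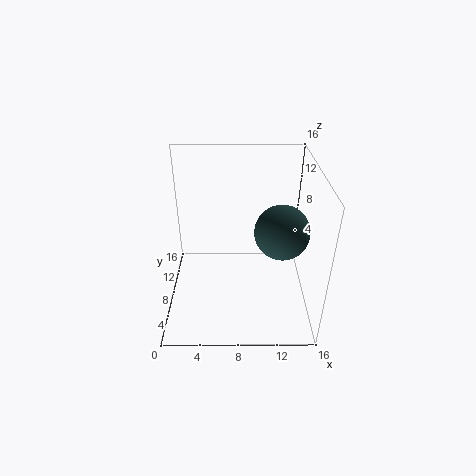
x = 12.75
y = 7.5
z = 9
c = 'darkslategray'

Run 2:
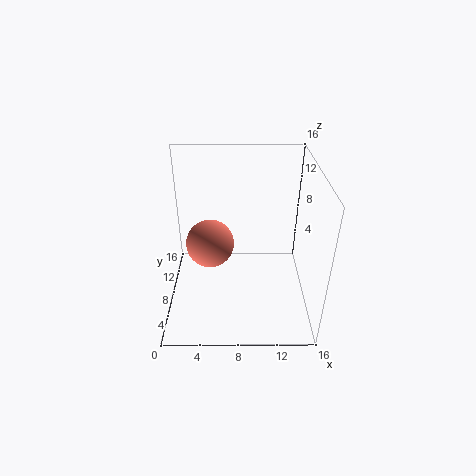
x = 4.5
y = 11.75
z = 4.75
c = 'salmon'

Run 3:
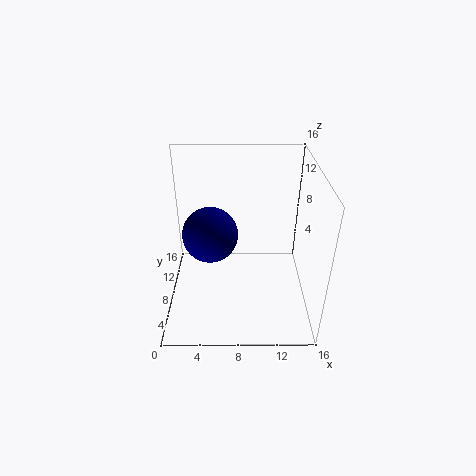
x = 5
y = 7.5
z = 8.75
c = 'navy'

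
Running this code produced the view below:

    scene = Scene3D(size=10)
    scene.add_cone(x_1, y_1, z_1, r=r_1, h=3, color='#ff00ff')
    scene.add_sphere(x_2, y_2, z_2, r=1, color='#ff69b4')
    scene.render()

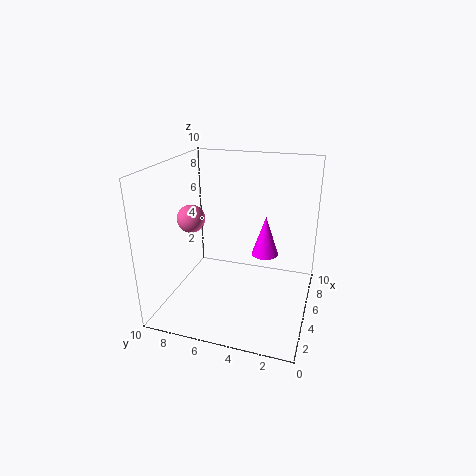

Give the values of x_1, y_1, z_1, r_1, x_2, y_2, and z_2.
x_1 = 7; y_1 = 3.5; z_1 = 3; r_1 = 1; x_2 = 5; y_2 = 8.5; z_2 = 6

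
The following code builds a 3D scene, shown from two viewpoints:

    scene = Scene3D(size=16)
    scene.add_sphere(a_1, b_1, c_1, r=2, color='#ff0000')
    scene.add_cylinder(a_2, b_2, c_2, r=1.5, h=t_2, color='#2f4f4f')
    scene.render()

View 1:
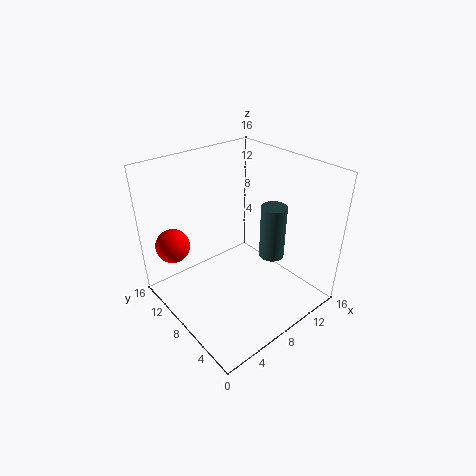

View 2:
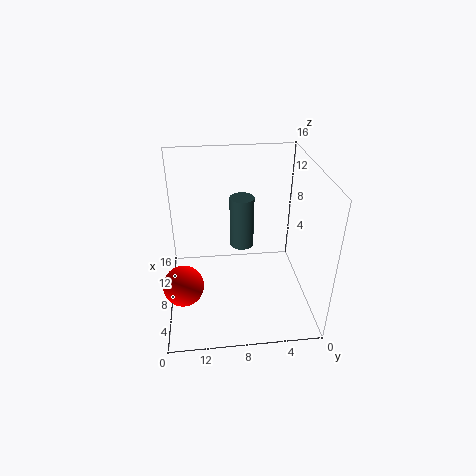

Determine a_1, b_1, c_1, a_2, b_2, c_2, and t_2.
a_1 = 3
b_1 = 14
c_1 = 6
a_2 = 12.5
b_2 = 7
c_2 = 4.25
t_2 = 6.5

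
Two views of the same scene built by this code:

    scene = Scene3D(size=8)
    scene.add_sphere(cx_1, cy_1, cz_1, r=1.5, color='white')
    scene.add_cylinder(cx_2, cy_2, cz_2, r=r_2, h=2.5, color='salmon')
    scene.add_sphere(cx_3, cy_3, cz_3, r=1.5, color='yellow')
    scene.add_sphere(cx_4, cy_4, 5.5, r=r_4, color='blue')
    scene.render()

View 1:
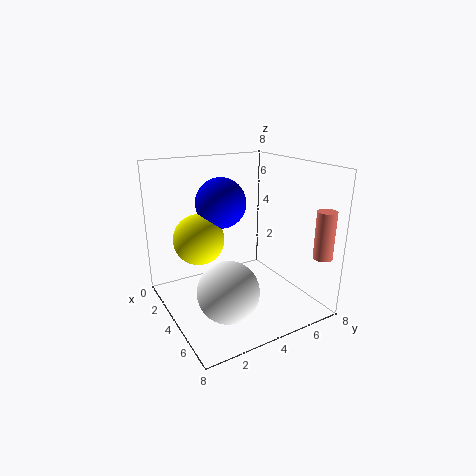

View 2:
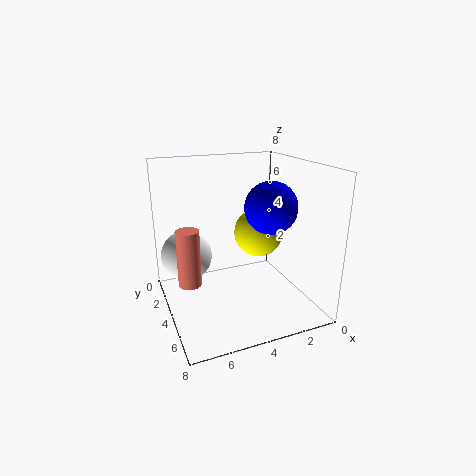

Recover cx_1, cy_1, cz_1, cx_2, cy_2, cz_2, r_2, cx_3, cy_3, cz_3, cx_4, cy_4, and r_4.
cx_1 = 6.5; cy_1 = 2; cz_1 = 2.5; cx_2 = 7.5; cy_2 = 7; cz_2 = 3.5; r_2 = 0.5; cx_3 = 2; cy_3 = 2.5; cz_3 = 3.5; cx_4 = 2; cy_4 = 4; r_4 = 1.5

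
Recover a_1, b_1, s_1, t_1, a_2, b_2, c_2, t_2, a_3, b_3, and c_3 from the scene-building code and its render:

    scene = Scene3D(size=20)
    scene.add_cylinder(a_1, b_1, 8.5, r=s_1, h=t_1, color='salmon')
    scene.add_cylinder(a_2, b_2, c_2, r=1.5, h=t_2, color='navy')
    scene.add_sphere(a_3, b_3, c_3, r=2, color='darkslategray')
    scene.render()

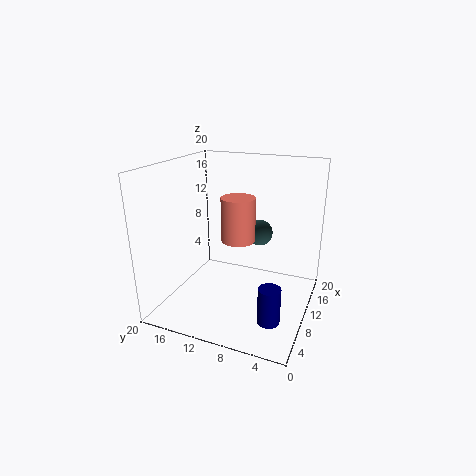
a_1 = 12.5, b_1 = 11, s_1 = 2.5, t_1 = 6.5, a_2 = 6, b_2 = 4, c_2 = 0.5, t_2 = 5, a_3 = 16.5, b_3 = 9, c_3 = 8.5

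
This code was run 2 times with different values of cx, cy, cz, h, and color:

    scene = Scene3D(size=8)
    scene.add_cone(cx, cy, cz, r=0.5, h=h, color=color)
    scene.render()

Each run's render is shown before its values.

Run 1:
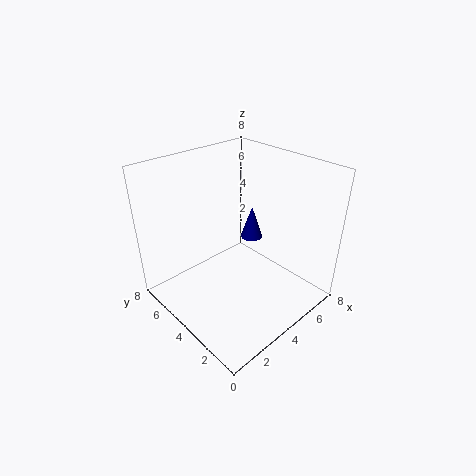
cx = 3, cy = 2, cz = 5.5, h = 1.5, color = 'navy'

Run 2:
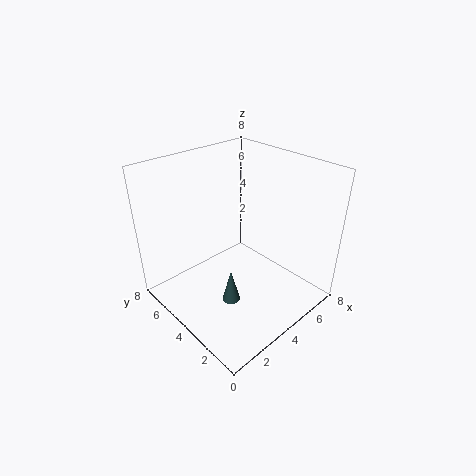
cx = 3, cy = 3.5, cz = 0.5, h = 2, color = 'darkslategray'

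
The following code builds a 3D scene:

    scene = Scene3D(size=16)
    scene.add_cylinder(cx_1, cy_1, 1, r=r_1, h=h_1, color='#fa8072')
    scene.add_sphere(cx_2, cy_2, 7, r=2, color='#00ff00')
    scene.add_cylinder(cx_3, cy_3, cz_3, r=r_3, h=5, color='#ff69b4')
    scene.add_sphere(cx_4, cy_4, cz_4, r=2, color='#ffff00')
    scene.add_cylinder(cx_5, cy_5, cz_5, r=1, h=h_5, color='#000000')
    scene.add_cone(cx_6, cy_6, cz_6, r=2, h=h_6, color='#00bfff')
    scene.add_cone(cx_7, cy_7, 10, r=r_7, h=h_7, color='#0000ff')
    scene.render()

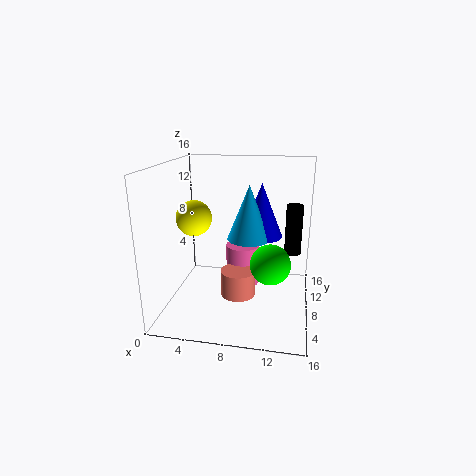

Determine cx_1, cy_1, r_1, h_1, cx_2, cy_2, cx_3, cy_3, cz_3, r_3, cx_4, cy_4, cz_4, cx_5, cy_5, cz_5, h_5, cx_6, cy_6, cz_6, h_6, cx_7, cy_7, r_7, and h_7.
cx_1 = 8, cy_1 = 8, r_1 = 2, h_1 = 3, cx_2 = 12, cy_2 = 4, cx_3 = 8, cy_3 = 11, cz_3 = 1, r_3 = 2, cx_4 = 3, cy_4 = 8, cz_4 = 10, cx_5 = 14, cy_5 = 12, cz_5 = 5, h_5 = 6, cx_6 = 10, cy_6 = 3, cz_6 = 10, h_6 = 5, cx_7 = 11, cy_7 = 4, r_7 = 2, h_7 = 5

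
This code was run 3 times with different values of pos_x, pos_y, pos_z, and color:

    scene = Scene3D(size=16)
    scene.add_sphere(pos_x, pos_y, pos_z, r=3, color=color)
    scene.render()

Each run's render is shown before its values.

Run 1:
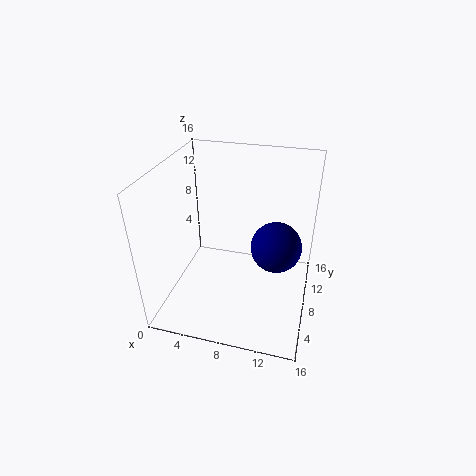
pos_x = 12
pos_y = 10.5
pos_z = 5.75
color = 'navy'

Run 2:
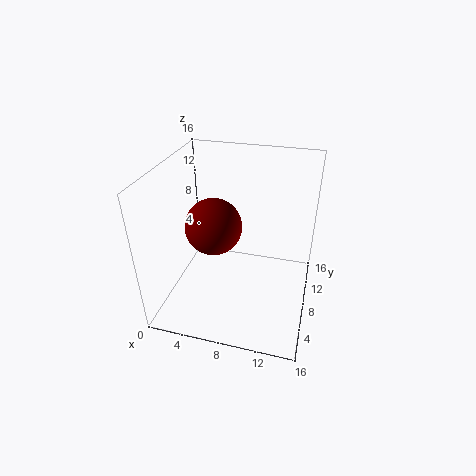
pos_x = 5.75
pos_y = 6.5
pos_z = 10
color = 'maroon'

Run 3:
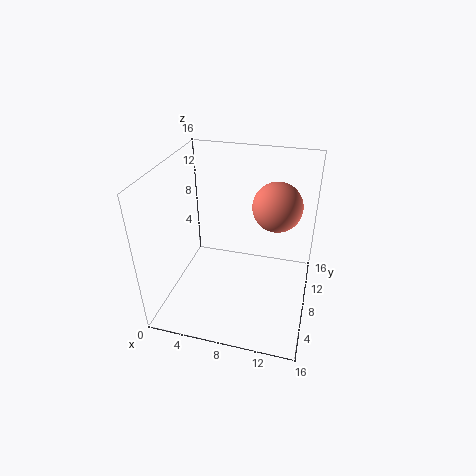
pos_x = 11.5
pos_y = 13
pos_z = 9.75
color = 'salmon'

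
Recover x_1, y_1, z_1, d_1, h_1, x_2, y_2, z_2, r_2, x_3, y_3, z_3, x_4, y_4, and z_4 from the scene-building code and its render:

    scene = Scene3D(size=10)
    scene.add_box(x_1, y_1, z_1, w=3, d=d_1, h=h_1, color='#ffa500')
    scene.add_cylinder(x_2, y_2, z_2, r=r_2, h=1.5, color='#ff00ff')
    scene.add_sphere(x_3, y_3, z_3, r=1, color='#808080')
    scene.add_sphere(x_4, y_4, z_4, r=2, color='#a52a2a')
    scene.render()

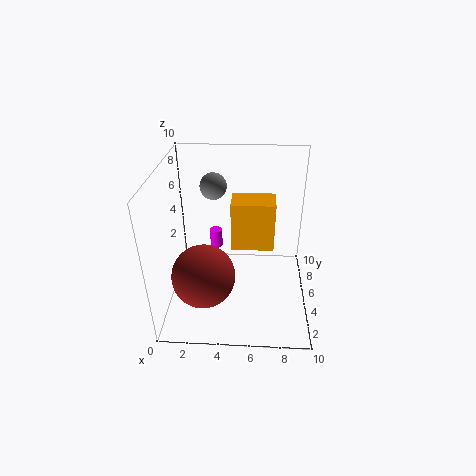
x_1 = 4.5; y_1 = 5; z_1 = 4; d_1 = 2; h_1 = 3.5; x_2 = 3; y_2 = 8.5; z_2 = 2; r_2 = 0.5; x_3 = 3; y_3 = 8; z_3 = 7.5; x_4 = 3; y_4 = 2; z_4 = 4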